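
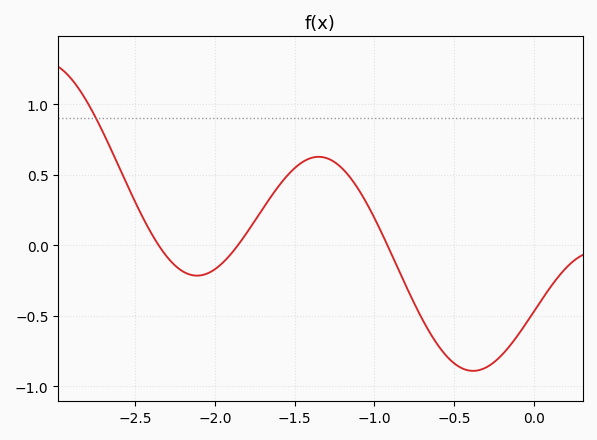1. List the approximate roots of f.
-2.35, -1.86, -0.918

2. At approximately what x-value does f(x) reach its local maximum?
-1.35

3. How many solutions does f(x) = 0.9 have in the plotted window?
1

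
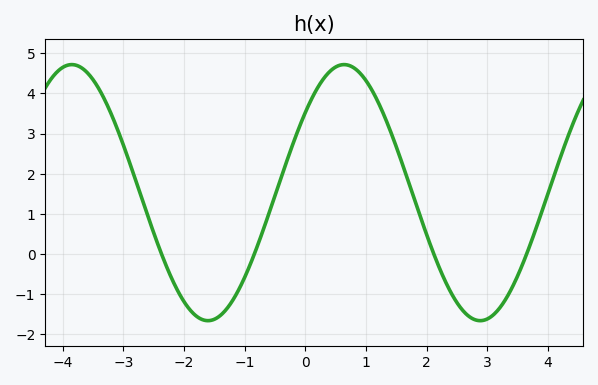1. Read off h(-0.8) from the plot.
0.2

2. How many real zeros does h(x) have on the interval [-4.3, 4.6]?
4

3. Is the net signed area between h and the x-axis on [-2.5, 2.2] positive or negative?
positive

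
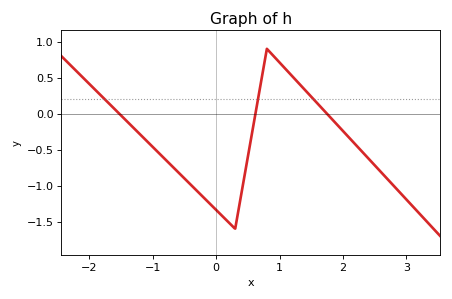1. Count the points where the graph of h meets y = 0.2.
3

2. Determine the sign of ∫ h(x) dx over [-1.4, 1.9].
negative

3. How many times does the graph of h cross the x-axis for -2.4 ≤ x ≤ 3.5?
3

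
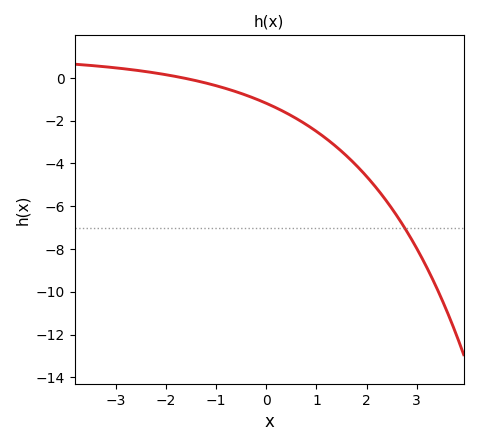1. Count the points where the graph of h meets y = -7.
1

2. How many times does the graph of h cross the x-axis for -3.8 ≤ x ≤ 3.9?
1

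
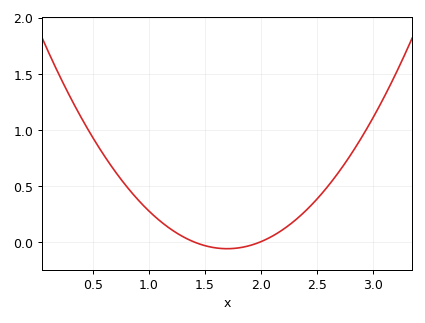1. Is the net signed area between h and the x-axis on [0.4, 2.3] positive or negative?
positive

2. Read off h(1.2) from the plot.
0.1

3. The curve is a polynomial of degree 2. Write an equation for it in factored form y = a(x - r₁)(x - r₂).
y = 0.69(x - 1.4)(x - 2)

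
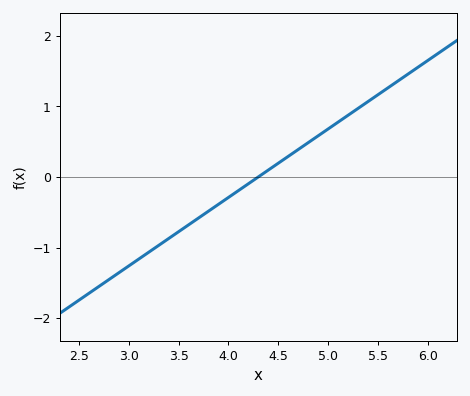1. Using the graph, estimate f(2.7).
-1.6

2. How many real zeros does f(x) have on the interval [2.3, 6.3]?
1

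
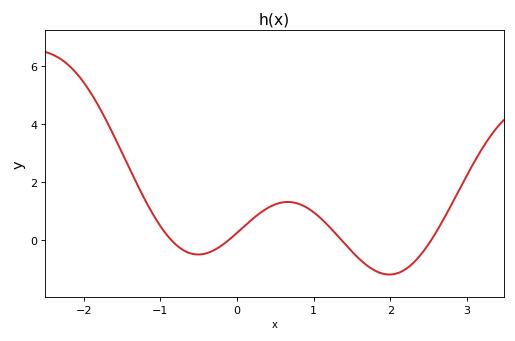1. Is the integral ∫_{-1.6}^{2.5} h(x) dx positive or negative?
positive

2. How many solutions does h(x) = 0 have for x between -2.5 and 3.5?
4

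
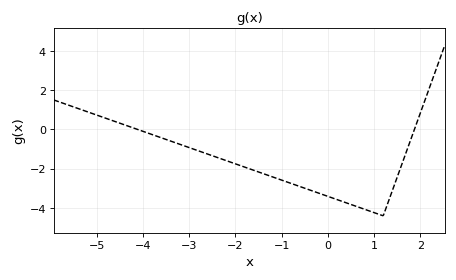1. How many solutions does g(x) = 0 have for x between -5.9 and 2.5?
2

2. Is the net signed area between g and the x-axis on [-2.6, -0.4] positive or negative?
negative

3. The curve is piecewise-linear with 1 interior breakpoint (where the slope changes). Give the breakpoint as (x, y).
(1.2, -4.4)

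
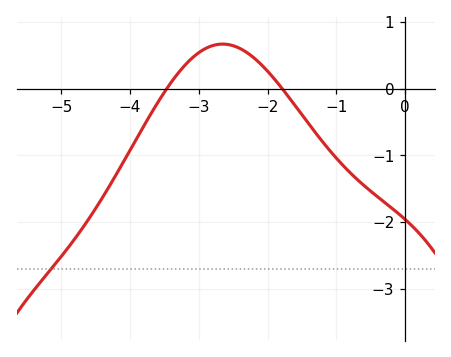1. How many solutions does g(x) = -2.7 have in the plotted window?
1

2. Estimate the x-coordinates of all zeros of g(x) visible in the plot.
-3.5, -1.8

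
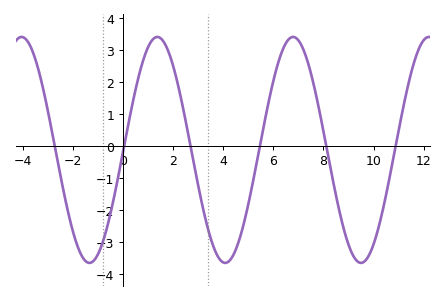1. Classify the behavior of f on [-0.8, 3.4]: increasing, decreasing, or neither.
neither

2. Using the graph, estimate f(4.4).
-3.4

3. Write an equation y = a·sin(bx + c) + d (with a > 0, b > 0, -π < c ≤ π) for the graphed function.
y = 3.53sin(1.16x - 0.02) - 0.11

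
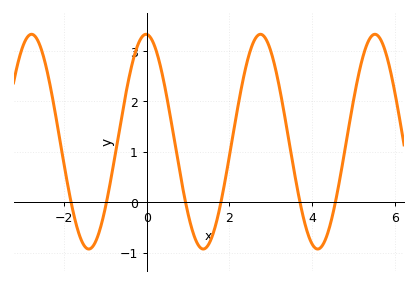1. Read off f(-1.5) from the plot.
-0.9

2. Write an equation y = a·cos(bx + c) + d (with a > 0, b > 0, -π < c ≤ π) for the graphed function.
y = 2.13cos(2.3x + 0.04) + 1.2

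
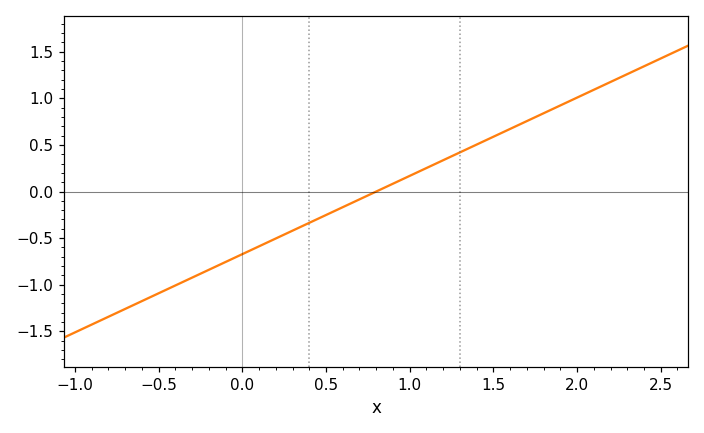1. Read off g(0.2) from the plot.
-0.504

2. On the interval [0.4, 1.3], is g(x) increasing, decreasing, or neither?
increasing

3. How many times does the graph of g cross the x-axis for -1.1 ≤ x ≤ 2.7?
1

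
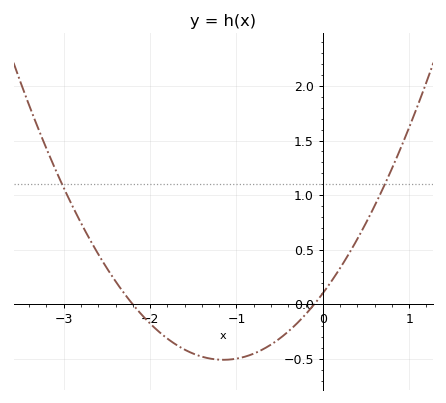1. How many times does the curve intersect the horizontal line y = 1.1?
2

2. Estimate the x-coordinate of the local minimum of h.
-1.1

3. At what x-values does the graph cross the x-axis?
-2.2, -0.1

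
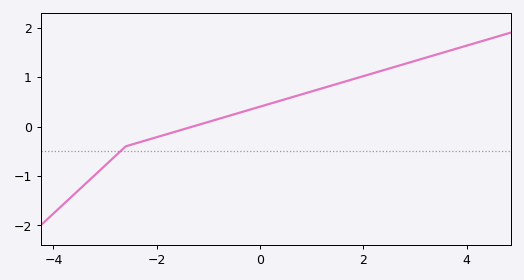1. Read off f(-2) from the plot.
-0.2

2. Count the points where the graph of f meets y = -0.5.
1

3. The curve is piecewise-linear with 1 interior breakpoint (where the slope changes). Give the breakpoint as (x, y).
(-2.6, -0.4)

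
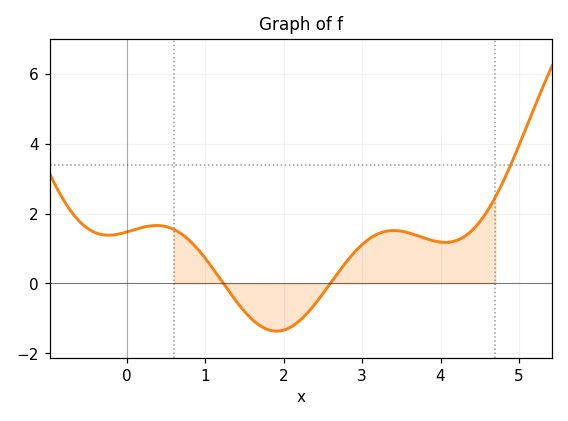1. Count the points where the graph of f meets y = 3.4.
1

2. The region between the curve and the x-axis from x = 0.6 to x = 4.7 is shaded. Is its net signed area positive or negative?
positive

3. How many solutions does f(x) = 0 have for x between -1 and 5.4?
2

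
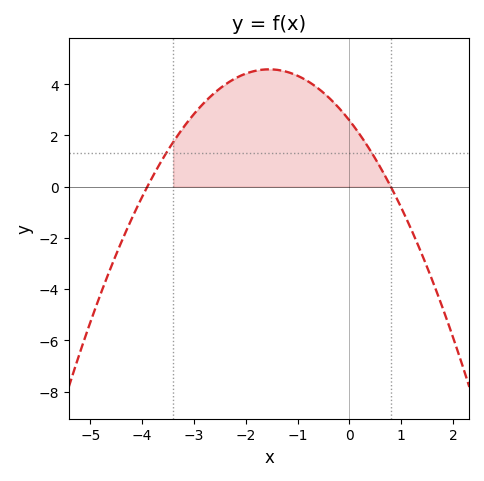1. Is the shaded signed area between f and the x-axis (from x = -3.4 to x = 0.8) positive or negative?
positive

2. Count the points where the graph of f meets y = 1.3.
2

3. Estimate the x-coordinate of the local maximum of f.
-1.6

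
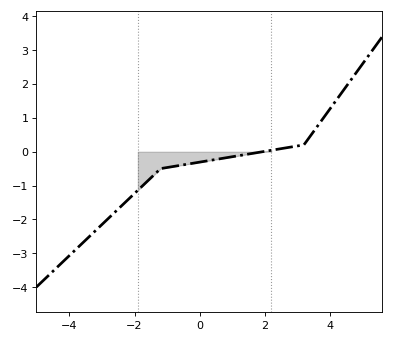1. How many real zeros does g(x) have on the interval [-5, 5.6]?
1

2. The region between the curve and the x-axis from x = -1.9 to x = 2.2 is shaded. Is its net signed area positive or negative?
negative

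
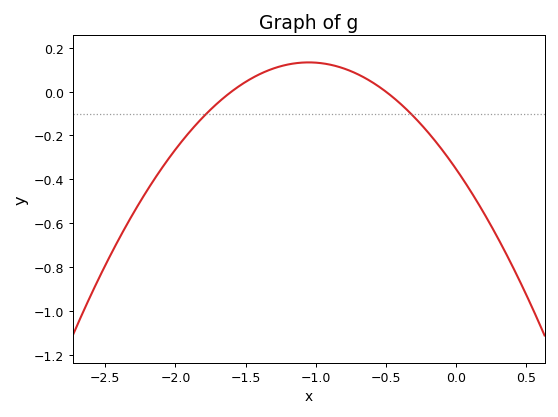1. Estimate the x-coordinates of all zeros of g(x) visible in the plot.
-1.6, -0.5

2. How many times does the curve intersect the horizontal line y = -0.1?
2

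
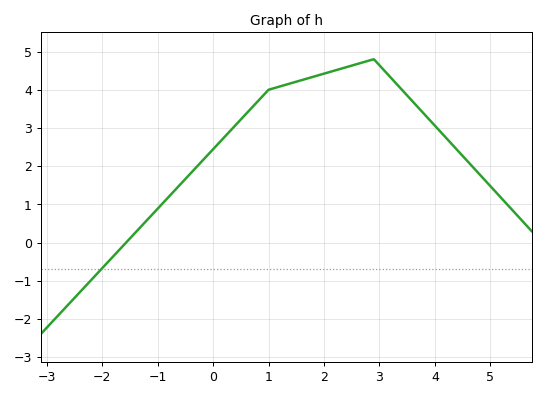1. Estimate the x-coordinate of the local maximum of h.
2.9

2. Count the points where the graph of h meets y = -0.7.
1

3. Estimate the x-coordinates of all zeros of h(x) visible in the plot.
-1.57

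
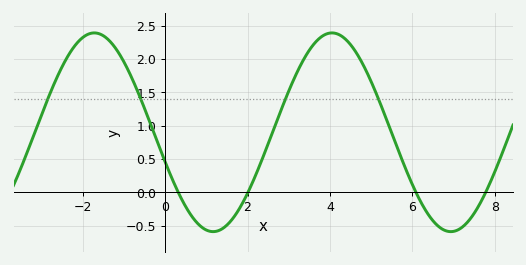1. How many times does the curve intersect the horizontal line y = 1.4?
4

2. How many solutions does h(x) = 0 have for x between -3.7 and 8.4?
4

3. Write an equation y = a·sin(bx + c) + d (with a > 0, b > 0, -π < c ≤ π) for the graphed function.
y = 1.49sin(1.09x - 2.84) + 0.9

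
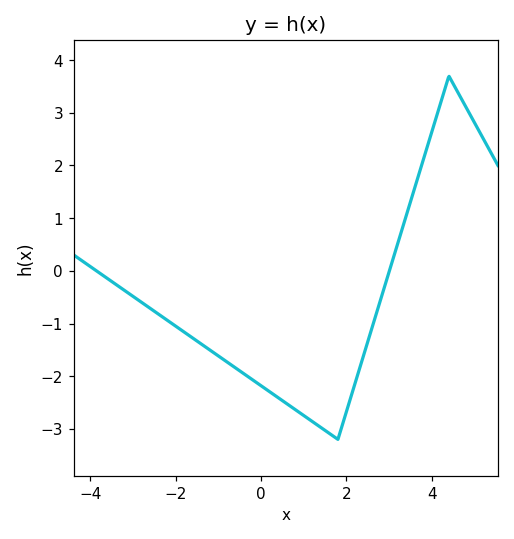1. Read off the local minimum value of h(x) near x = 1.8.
-3.2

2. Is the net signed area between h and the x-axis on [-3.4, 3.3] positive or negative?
negative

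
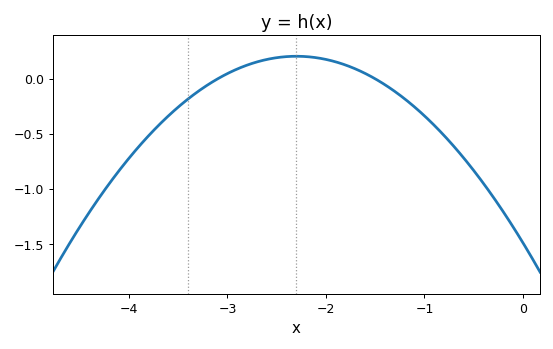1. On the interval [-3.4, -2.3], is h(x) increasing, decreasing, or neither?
increasing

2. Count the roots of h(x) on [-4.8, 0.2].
2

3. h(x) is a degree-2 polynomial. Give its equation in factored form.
y = -0.32(x + 3.1)(x + 1.5)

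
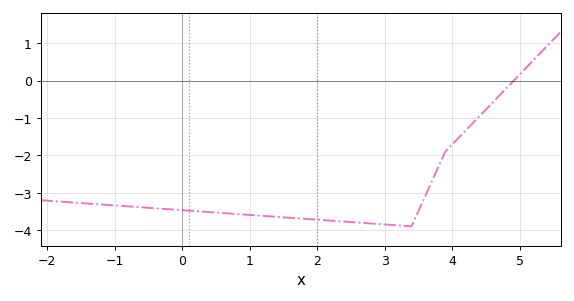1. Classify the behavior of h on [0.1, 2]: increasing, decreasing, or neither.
decreasing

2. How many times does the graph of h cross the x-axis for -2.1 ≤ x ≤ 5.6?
1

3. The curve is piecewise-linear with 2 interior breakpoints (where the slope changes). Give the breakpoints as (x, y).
(3.4, -3.9); (3.9, -1.9)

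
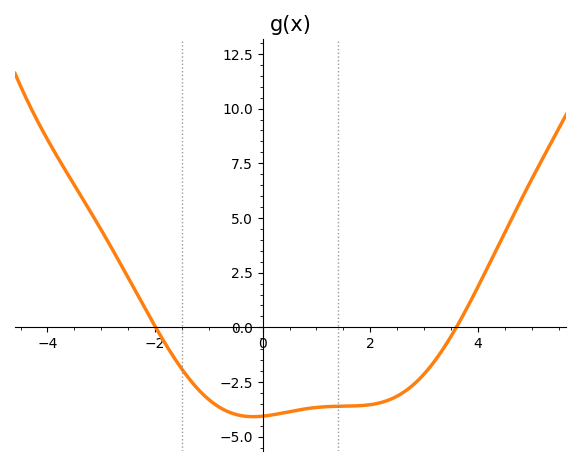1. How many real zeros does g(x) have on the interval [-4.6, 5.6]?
2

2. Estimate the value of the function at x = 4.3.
3.34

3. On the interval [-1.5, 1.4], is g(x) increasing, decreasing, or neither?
neither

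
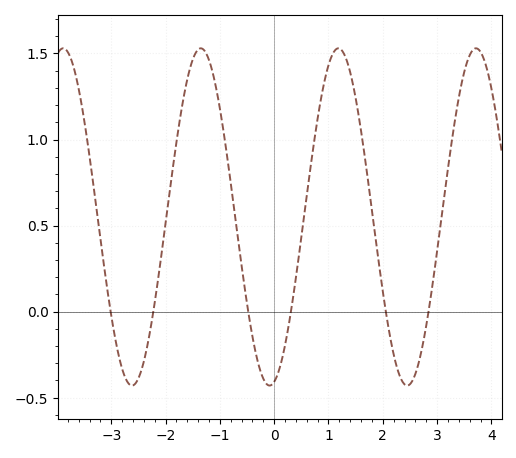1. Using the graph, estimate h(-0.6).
0.267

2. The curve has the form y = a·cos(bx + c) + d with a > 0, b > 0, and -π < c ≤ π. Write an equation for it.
y = 0.98cos(2.48x - 2.93) + 0.55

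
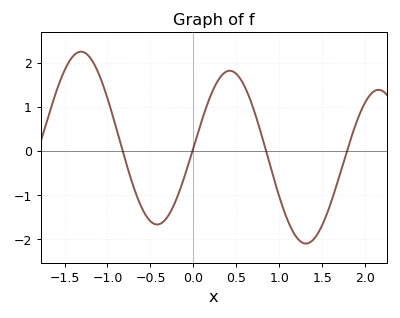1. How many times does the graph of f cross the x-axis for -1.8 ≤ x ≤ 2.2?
4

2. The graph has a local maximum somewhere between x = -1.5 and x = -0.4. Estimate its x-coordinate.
-1.3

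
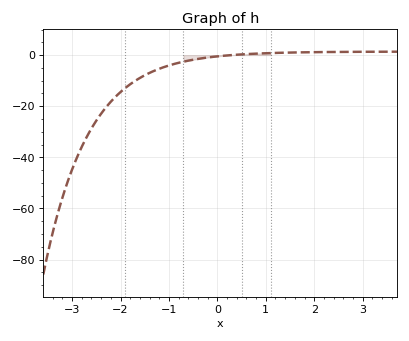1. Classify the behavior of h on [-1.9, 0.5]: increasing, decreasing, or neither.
increasing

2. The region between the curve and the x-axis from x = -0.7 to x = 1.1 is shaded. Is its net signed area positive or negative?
negative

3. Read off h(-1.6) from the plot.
-8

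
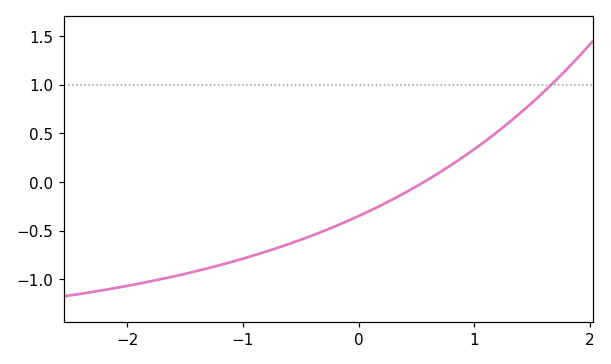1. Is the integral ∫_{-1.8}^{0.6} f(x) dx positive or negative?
negative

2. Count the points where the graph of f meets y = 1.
1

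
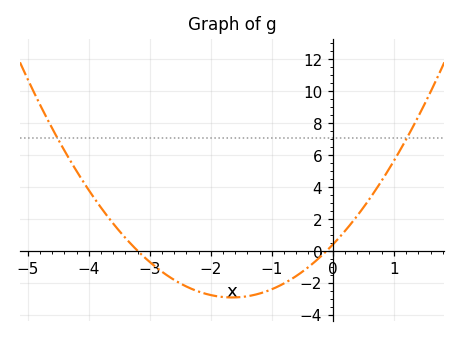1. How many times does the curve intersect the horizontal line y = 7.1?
2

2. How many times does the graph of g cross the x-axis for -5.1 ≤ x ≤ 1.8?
2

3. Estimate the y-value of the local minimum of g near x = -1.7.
-2.93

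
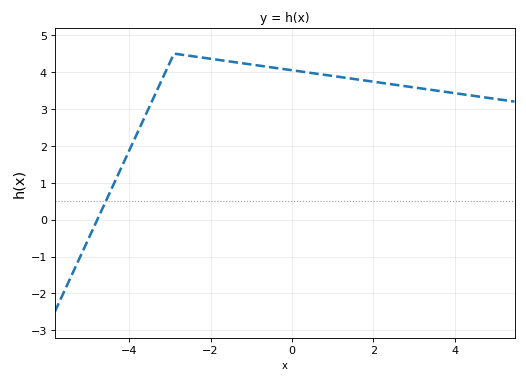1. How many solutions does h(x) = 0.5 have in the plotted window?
1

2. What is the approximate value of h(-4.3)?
1.2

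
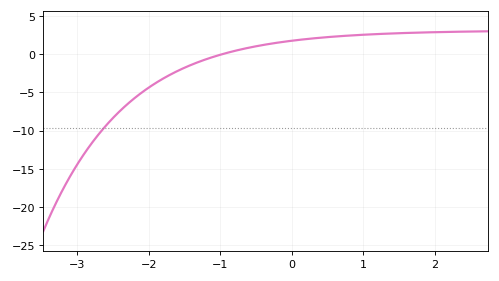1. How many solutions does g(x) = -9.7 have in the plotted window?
1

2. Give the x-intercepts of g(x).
-1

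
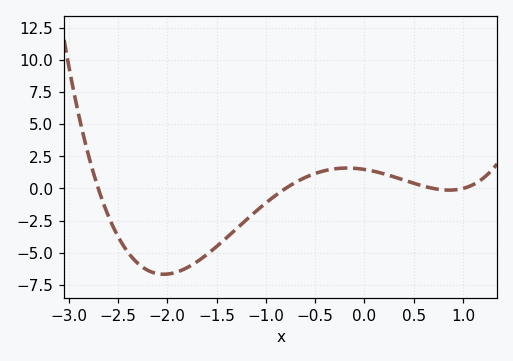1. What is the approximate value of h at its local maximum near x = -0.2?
1.59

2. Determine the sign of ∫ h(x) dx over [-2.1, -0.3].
negative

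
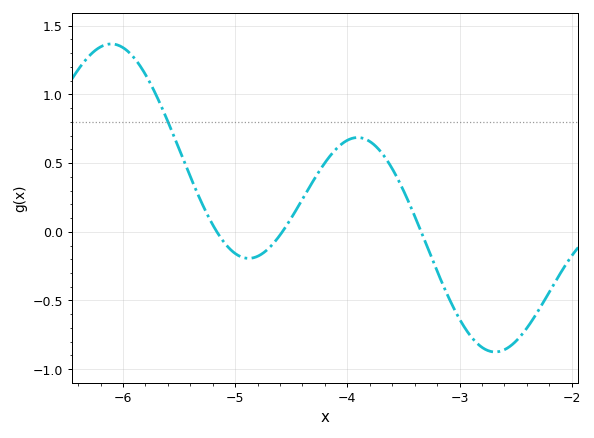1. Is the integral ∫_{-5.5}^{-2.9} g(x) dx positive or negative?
positive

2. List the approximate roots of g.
-5.2, -4.6, -3.3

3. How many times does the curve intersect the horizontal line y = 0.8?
1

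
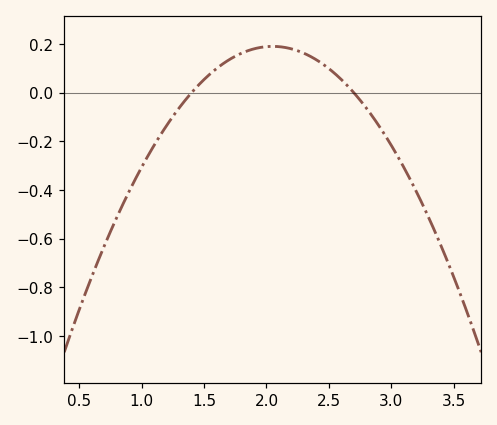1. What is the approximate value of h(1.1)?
-0.22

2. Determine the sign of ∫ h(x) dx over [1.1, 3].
positive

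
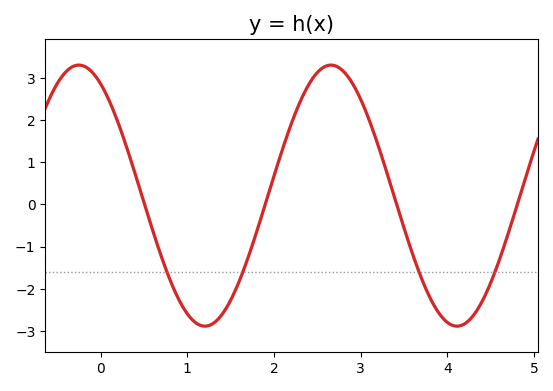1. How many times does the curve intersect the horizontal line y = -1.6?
4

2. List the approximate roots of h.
0.508, 1.9, 3.42, 4.81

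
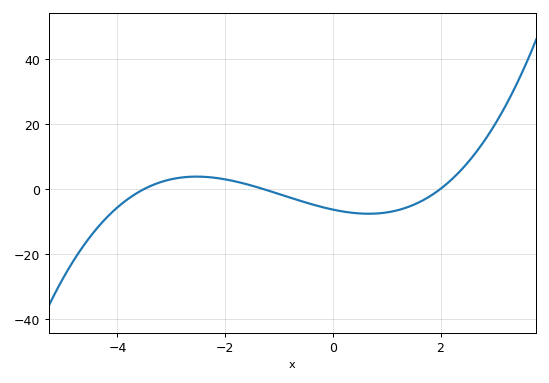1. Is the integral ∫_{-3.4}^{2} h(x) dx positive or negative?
negative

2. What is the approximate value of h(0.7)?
-7.64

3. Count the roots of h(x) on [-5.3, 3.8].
3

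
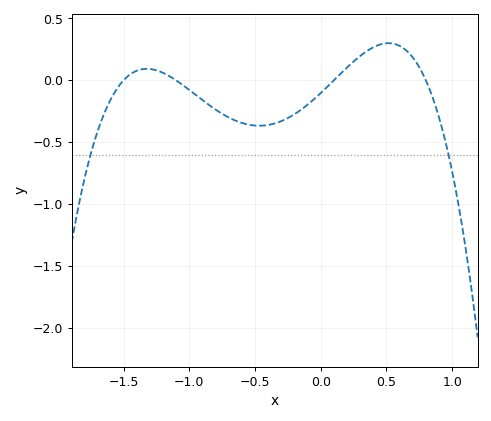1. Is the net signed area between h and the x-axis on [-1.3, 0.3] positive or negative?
negative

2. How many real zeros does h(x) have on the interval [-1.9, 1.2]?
4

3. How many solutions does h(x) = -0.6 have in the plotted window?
2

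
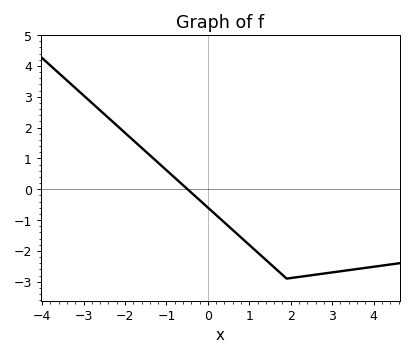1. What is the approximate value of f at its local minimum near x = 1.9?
-2.9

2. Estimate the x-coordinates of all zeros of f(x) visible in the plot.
-0.492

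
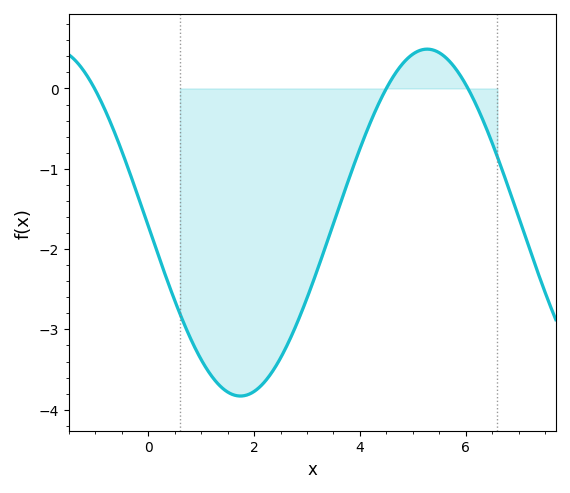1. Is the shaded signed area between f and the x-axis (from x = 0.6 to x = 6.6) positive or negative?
negative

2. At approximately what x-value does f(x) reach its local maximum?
5.2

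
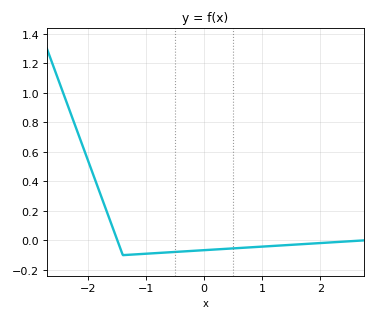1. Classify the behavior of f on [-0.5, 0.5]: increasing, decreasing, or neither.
increasing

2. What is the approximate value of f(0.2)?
-0.061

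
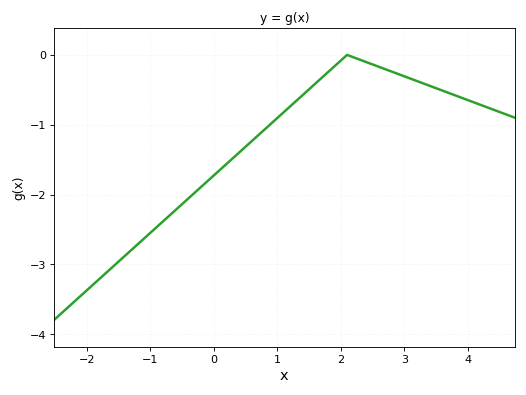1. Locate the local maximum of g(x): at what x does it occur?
2.1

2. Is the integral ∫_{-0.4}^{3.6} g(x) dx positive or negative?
negative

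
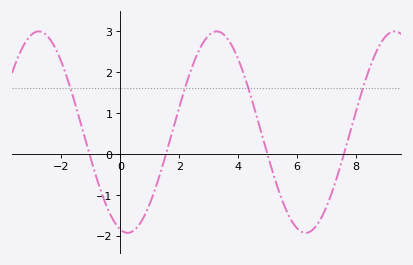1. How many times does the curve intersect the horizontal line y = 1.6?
4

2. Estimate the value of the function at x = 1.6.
0.1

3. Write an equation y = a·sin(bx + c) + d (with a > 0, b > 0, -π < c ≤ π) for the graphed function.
y = 2.46sin(1x - 1.8) + 0.53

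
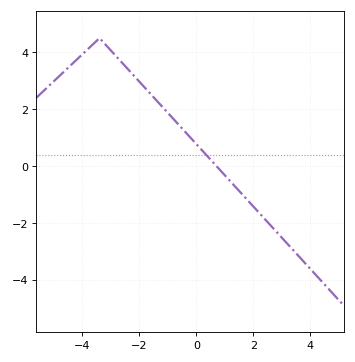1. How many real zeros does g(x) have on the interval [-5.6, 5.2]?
1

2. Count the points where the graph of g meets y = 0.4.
1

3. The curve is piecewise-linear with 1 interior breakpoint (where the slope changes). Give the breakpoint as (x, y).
(-3.4, 4.5)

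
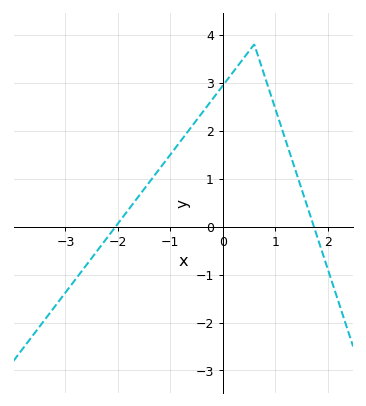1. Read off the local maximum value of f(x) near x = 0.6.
3.8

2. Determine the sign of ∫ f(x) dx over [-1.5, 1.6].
positive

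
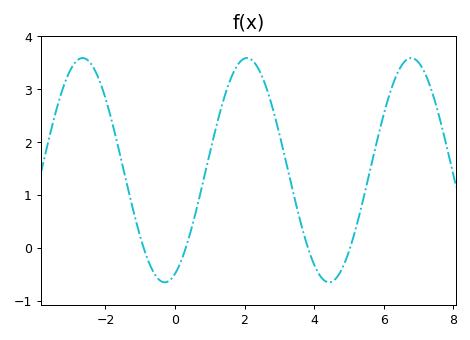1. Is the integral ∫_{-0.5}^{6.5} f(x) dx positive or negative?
positive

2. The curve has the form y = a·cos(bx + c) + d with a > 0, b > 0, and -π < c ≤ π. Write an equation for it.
y = 2.12cos(1.3x - 2.8) + 1.47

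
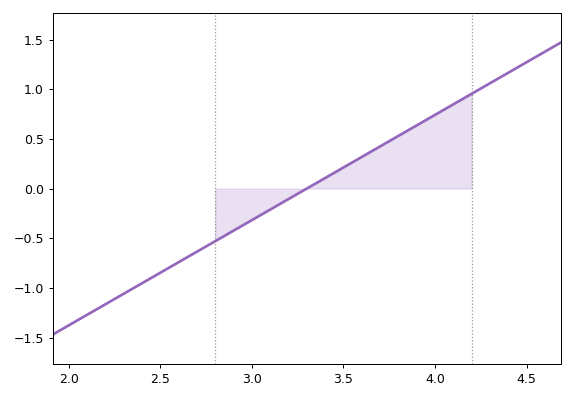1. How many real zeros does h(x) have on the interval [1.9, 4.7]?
1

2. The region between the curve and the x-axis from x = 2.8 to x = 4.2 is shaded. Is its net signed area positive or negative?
positive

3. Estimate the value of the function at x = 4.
0.75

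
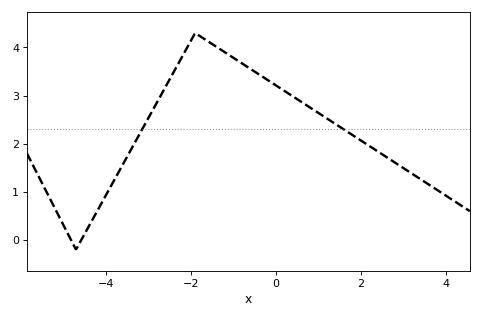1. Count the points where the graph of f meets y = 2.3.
2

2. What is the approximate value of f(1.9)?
2.12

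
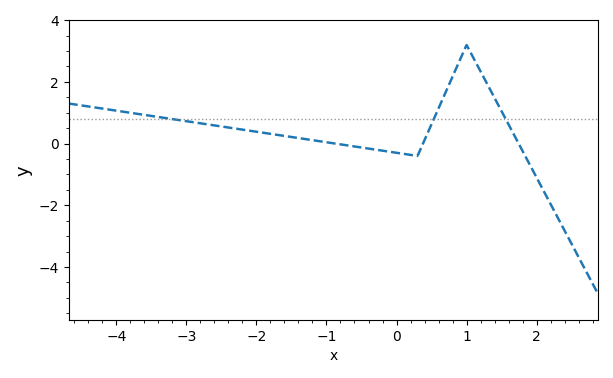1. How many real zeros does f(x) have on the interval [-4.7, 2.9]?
3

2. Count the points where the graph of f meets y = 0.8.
3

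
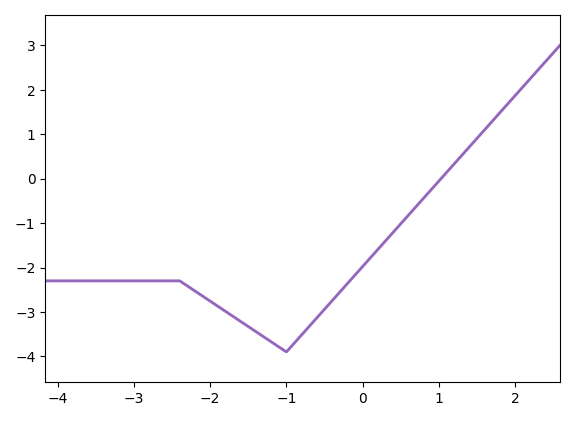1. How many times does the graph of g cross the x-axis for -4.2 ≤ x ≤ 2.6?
1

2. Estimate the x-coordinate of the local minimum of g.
-1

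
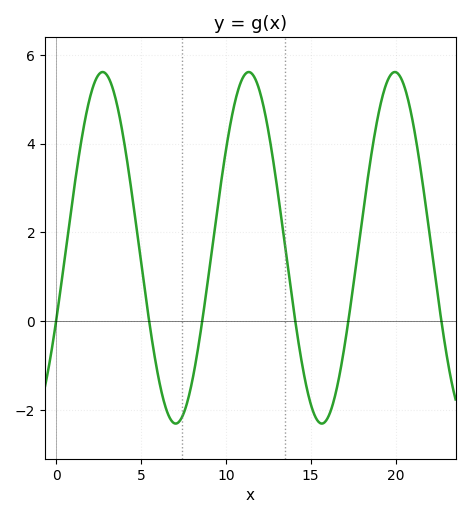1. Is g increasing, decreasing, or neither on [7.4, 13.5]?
neither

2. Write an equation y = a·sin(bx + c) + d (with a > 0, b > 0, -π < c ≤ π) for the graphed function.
y = 3.96sin(0.73x - 0.43) + 1.65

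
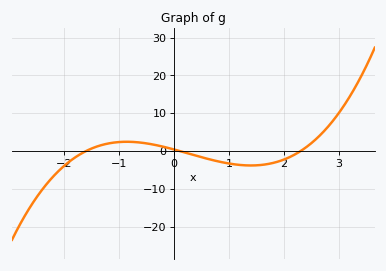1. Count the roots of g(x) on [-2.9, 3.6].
3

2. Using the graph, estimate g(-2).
-3.94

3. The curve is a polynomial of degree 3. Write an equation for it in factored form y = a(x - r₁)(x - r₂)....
y = 1.09(x + 1.6)(x - 0.1)(x - 2.3)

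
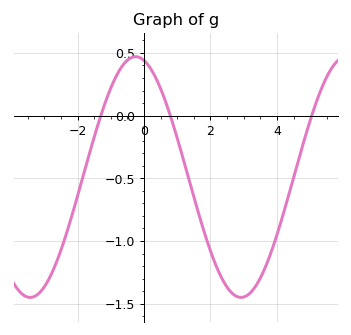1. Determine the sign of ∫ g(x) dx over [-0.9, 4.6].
negative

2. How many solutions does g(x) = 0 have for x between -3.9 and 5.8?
3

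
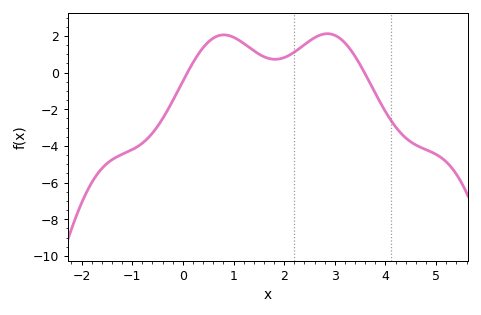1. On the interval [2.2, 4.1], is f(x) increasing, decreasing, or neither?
neither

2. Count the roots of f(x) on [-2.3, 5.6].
2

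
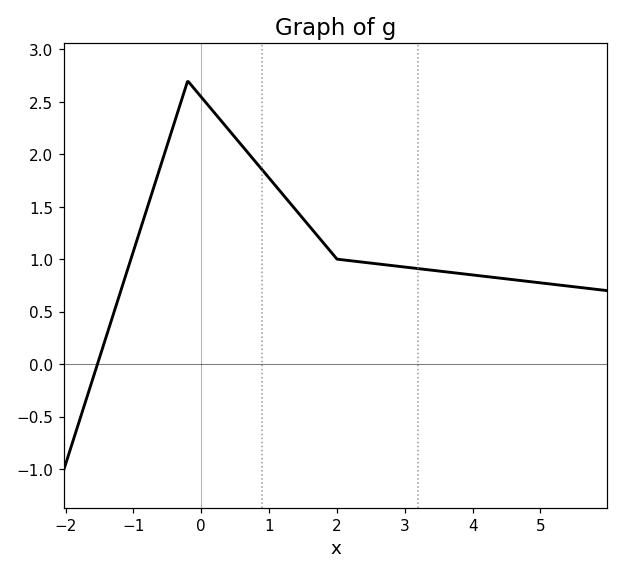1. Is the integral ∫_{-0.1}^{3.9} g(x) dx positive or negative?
positive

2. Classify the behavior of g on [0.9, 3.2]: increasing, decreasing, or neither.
decreasing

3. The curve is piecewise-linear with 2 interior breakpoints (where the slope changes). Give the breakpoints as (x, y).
(-0.2, 2.7); (2, 1)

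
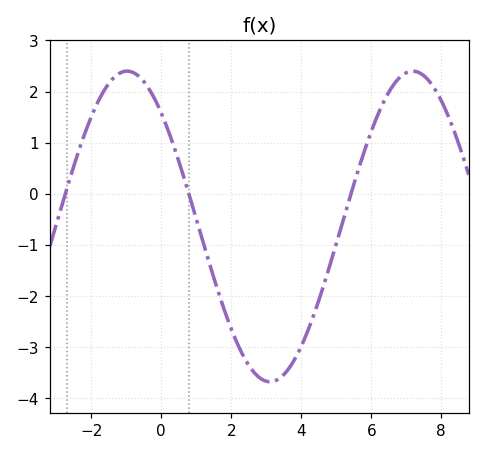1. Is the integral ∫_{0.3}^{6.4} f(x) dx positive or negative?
negative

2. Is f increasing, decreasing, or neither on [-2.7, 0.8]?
neither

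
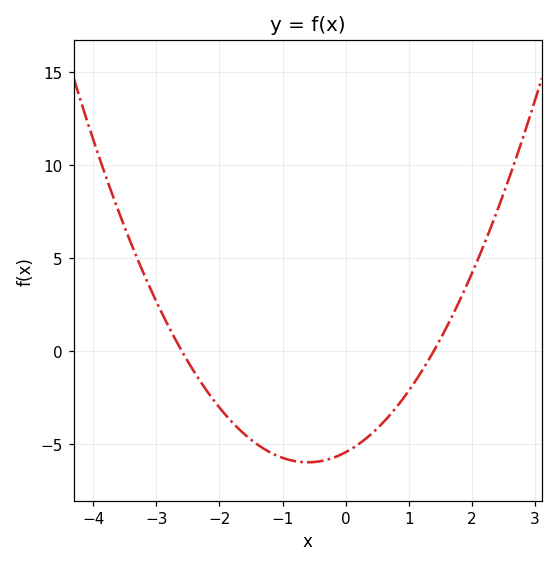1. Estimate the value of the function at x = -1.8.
-4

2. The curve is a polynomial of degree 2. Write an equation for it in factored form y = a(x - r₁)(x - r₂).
y = 1.5(x + 2.6)(x - 1.4)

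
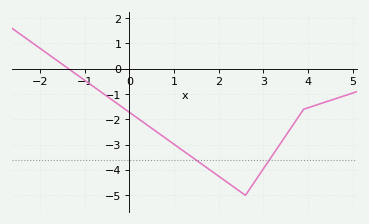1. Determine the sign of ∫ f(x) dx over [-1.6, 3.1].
negative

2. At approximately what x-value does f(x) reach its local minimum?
2.6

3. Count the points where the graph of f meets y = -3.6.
2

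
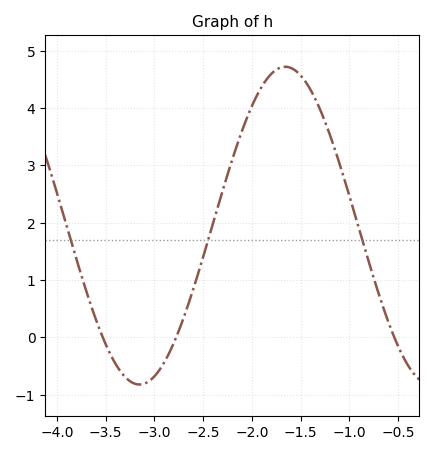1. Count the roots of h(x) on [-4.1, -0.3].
3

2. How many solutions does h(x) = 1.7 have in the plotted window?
3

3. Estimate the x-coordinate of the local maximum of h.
-1.7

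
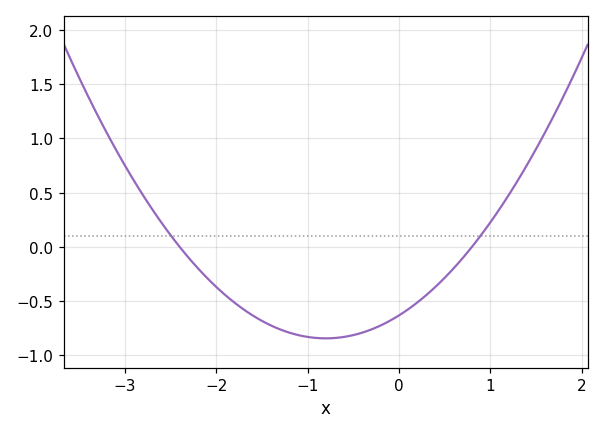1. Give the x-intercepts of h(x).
-2.4, 0.8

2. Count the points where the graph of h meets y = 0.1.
2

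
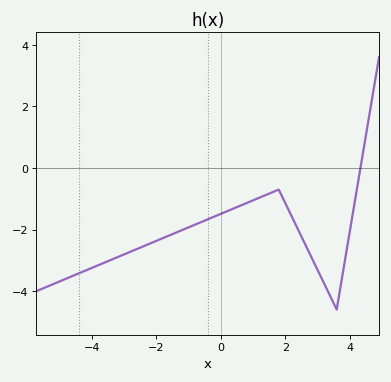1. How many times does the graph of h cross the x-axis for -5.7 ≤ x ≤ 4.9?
1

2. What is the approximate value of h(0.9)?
-1.09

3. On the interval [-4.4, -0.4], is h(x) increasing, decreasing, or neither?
increasing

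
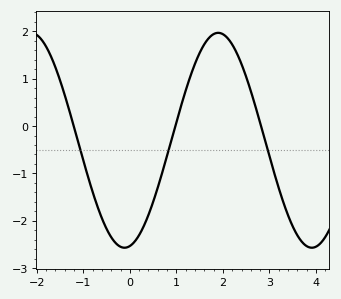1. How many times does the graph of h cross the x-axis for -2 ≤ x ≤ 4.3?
3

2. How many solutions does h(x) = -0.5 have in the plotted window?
3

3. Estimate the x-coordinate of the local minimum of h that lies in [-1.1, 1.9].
-0.115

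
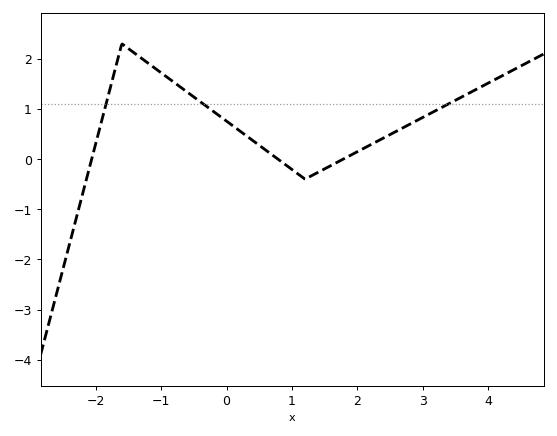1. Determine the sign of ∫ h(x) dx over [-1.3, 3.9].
positive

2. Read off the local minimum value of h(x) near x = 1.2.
-0.399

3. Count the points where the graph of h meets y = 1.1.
3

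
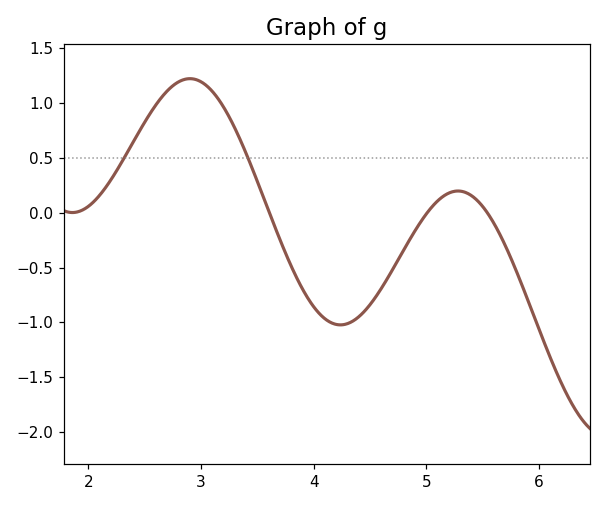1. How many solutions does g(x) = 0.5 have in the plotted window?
2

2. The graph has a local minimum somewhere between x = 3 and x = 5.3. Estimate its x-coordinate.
4.2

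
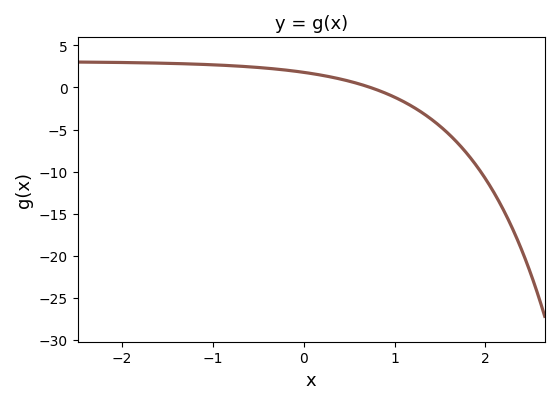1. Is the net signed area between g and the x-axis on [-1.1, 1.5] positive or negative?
positive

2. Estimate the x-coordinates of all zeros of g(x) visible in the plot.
0.7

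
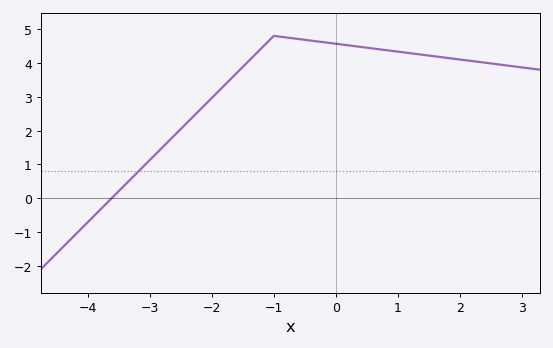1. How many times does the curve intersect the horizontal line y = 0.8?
1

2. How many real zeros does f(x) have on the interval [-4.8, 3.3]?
1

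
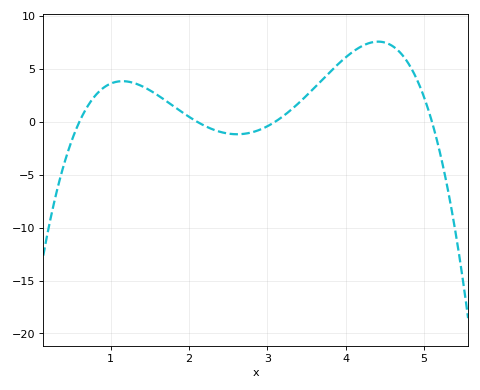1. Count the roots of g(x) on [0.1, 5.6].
4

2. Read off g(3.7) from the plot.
3.96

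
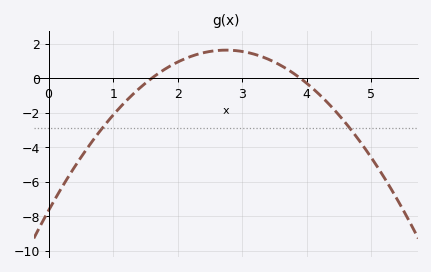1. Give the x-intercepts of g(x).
1.6, 3.9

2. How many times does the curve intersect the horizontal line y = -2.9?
2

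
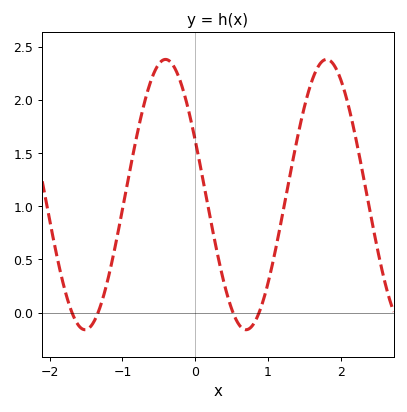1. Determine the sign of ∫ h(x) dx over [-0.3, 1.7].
positive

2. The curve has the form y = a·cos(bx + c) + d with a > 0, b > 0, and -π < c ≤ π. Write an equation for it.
y = 1.27cos(2.8x + 1.2) + 1.11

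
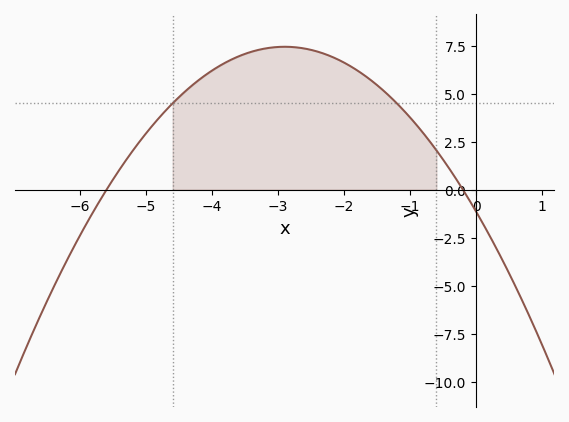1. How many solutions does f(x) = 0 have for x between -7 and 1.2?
2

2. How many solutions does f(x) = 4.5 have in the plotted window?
2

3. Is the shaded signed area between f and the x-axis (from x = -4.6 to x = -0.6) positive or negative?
positive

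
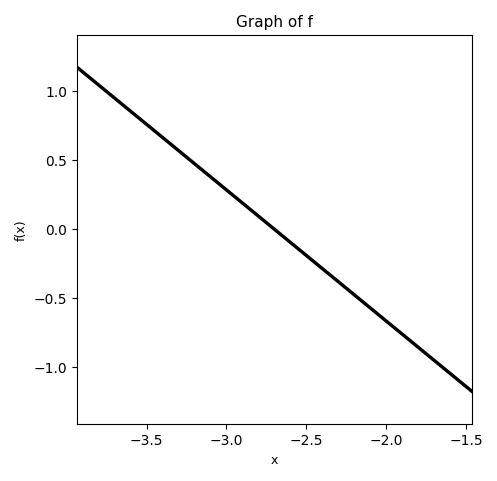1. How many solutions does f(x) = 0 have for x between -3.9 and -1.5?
1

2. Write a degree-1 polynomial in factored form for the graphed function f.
y = -0.95(x + 2.7)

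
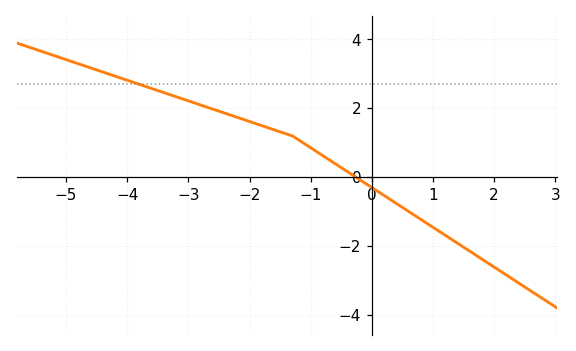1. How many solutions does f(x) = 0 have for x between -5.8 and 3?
1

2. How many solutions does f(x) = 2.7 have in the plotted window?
1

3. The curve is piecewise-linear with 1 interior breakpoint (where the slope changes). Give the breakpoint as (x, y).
(-1.3, 1.2)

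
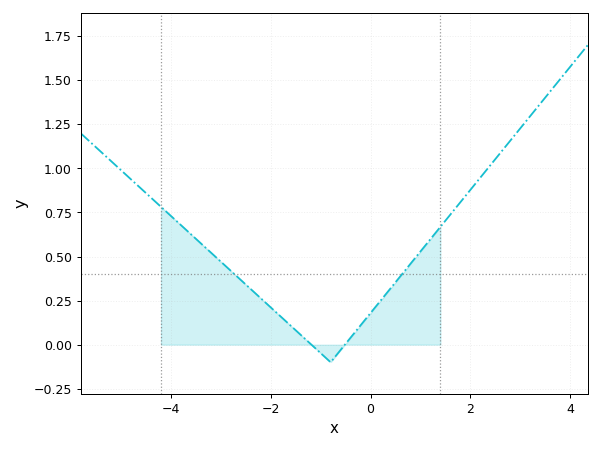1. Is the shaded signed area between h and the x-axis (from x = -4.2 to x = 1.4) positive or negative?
positive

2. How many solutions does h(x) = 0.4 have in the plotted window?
2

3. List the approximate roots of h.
-1.2, -0.6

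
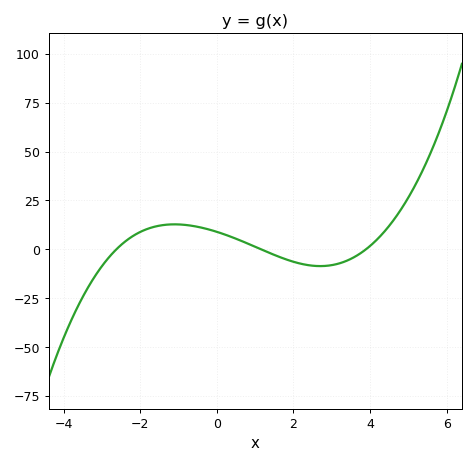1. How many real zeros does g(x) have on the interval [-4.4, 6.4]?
3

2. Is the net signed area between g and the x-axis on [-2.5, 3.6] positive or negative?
positive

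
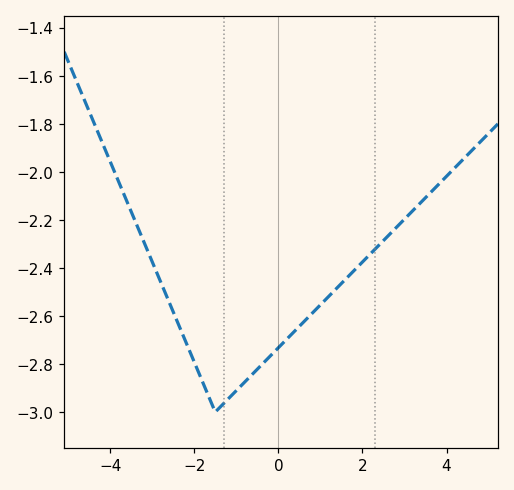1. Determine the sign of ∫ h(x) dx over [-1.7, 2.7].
negative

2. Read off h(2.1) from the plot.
-2.36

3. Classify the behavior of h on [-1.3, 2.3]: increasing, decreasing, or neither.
increasing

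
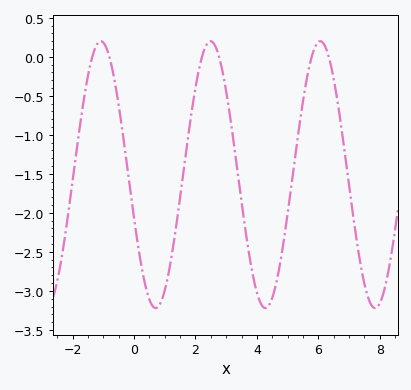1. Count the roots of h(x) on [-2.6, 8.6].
6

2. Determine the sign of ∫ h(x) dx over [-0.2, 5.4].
negative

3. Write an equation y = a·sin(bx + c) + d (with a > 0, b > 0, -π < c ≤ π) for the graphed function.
y = 1.71sin(1.8x - 2.8) - 1.51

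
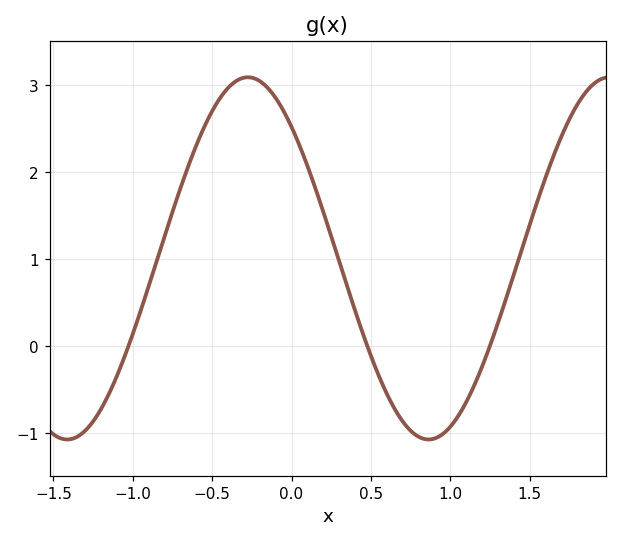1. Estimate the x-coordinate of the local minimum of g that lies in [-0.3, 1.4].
0.85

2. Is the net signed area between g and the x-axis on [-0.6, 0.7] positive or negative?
positive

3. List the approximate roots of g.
-1.05, 0.5, 1.25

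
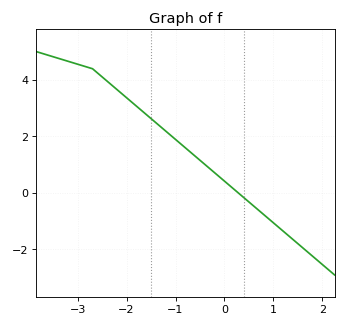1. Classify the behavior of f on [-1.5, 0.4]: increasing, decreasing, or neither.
decreasing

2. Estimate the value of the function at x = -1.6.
2.78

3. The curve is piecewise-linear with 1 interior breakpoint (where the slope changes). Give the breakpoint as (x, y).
(-2.7, 4.4)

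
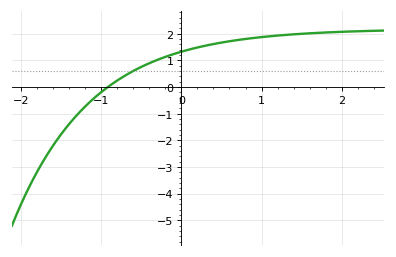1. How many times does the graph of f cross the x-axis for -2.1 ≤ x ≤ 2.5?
1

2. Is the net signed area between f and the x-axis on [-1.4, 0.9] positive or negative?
positive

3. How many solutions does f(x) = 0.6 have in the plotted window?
1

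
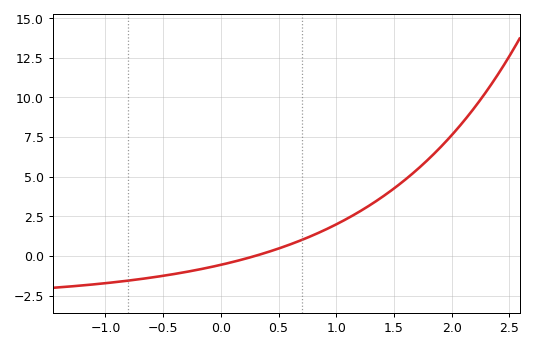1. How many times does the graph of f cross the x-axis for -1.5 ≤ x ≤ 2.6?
1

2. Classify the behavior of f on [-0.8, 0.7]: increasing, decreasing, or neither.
increasing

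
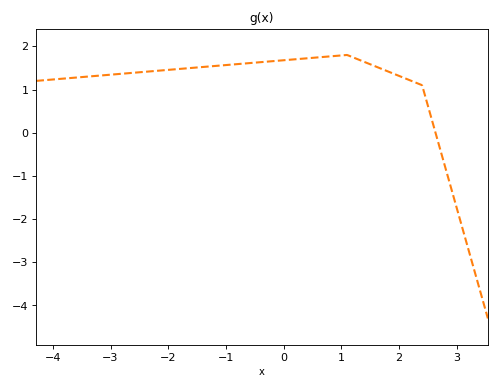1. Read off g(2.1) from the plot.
1.3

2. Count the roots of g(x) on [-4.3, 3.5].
1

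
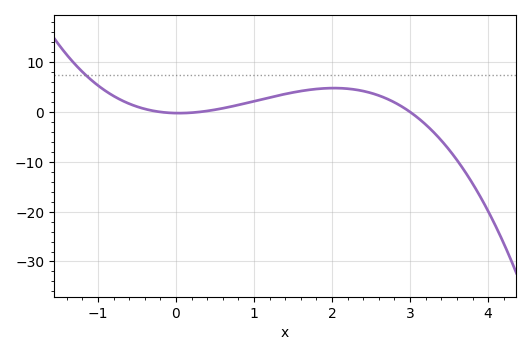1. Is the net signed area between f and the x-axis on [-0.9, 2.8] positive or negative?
positive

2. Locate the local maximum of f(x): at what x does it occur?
2.03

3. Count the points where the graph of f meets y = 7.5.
1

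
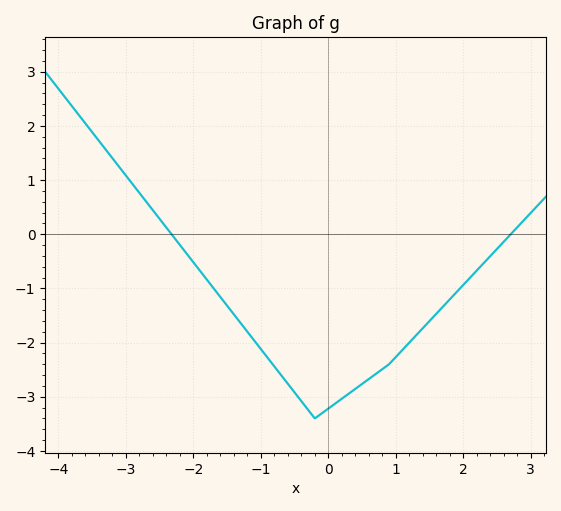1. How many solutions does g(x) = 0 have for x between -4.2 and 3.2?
2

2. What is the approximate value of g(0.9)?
-2.4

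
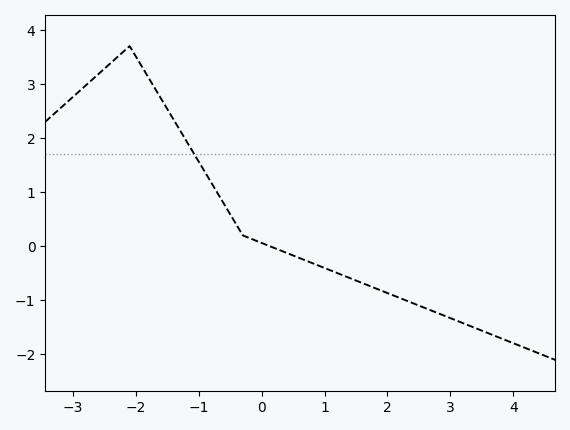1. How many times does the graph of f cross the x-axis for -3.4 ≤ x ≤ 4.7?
1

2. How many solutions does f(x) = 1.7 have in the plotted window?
1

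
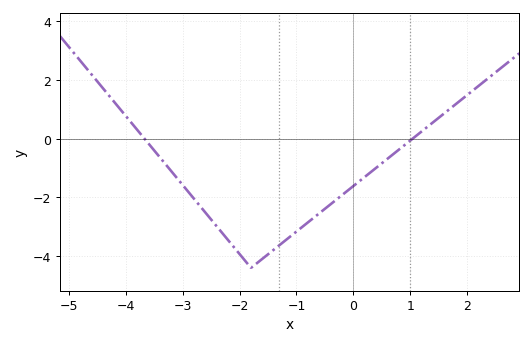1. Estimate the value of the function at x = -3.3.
-0.8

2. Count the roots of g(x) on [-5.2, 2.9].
2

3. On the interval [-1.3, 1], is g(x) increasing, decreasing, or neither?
increasing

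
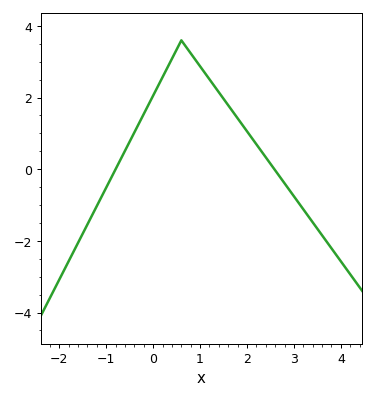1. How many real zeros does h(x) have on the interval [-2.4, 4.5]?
2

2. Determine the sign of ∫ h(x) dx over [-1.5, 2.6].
positive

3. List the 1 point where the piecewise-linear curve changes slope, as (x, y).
(0.6, 3.6)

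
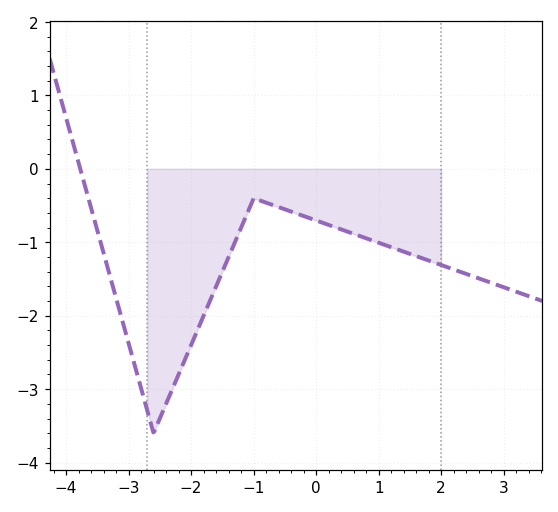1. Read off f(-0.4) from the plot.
-0.582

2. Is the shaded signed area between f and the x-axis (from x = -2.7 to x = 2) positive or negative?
negative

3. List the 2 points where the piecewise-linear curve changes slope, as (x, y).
(-2.6, -3.6); (-1, -0.4)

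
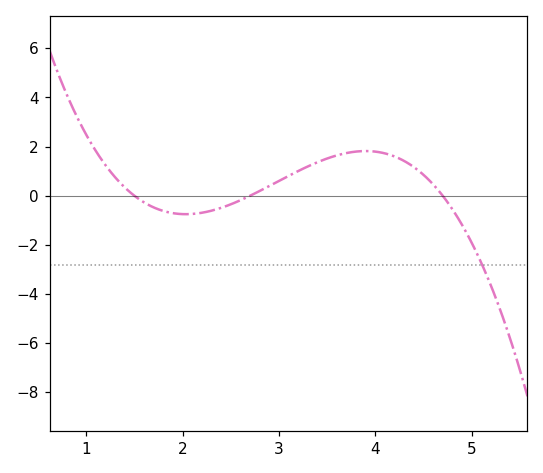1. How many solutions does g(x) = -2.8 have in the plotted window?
1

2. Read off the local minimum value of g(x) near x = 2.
-0.749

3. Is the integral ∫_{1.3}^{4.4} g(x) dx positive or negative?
positive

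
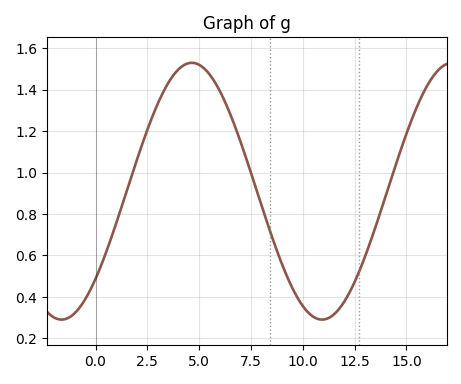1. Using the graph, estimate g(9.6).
0.42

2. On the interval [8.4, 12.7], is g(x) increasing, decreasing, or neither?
neither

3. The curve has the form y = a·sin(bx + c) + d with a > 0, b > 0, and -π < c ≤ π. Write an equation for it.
y = 0.62sin(0.5x - 0.75) + 0.91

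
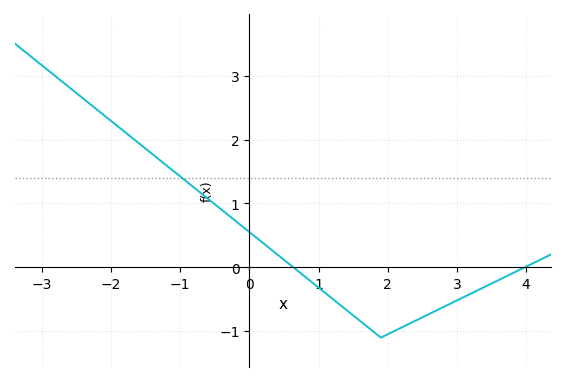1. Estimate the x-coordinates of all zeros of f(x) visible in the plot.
0.635, 3.98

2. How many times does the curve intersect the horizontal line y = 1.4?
1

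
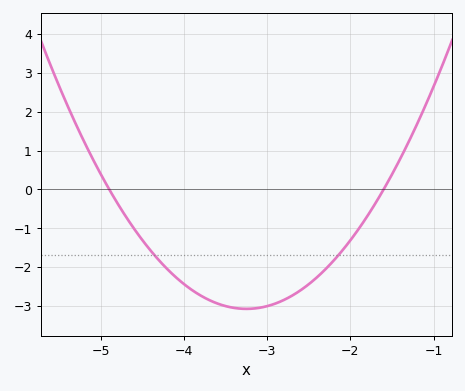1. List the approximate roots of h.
-4.9, -1.6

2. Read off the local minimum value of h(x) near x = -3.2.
-3.08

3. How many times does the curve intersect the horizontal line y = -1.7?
2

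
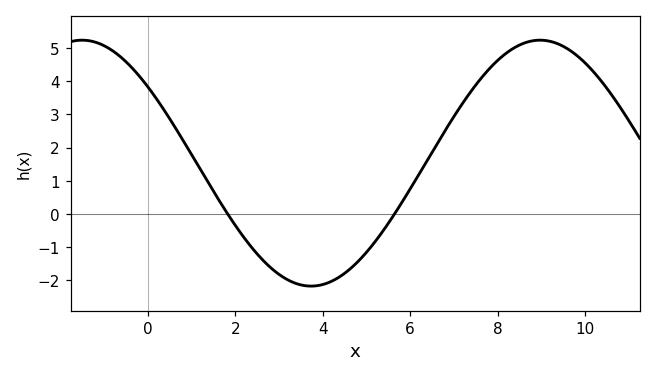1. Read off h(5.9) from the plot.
0.5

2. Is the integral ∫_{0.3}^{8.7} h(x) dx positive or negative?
positive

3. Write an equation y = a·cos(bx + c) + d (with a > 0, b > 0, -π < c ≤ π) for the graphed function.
y = 3.71cos(0.6x + 0.9) + 1.53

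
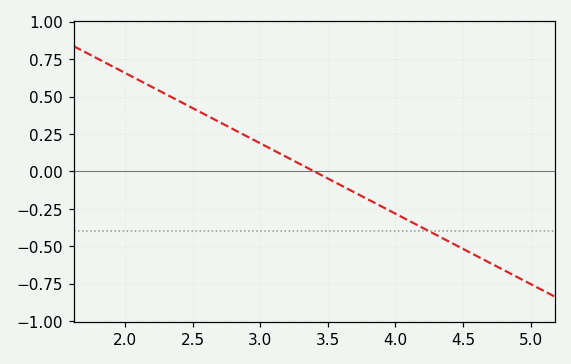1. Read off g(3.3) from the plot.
0.047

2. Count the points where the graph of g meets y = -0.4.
1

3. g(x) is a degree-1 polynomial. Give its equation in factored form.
y = -0.47(x - 3.4)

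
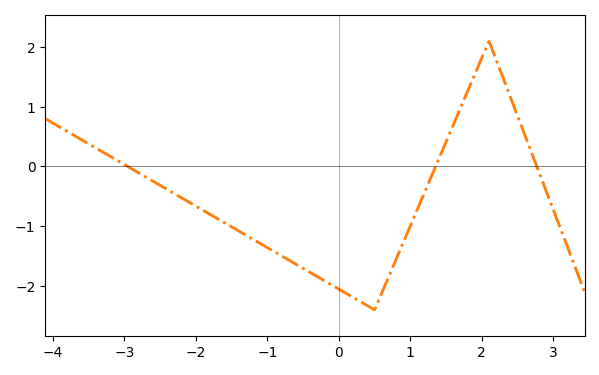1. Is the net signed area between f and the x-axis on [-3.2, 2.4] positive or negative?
negative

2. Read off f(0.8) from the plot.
-1.6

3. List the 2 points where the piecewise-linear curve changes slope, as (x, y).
(0.5, -2.4); (2.1, 2.1)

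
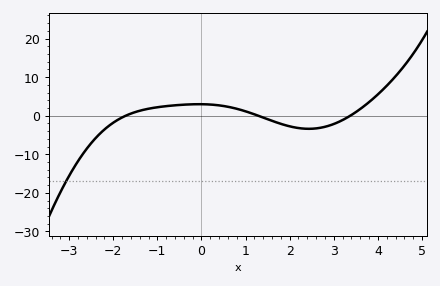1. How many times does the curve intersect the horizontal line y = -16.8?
1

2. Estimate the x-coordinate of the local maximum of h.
0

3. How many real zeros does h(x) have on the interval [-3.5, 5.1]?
3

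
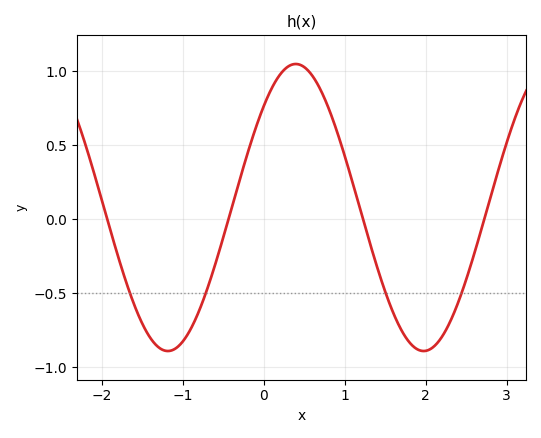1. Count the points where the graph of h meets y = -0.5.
4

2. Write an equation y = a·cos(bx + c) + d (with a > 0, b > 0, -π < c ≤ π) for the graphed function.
y = 0.97cos(2x - 0.79) + 0.08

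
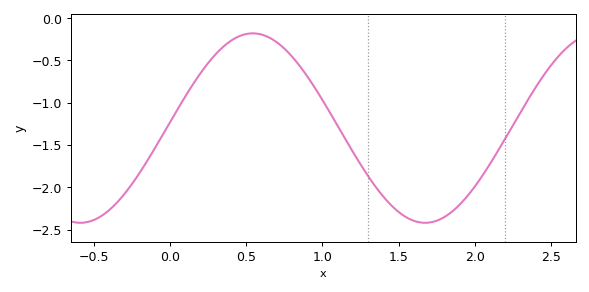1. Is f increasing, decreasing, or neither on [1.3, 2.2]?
neither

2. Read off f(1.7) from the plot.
-2.4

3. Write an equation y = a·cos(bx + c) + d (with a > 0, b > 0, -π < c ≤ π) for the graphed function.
y = 1.12cos(2.8x - 1.5) - 1.3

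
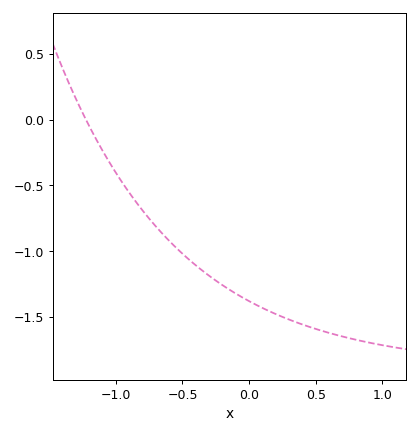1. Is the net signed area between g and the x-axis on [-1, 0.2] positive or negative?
negative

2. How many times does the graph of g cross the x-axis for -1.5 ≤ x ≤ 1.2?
1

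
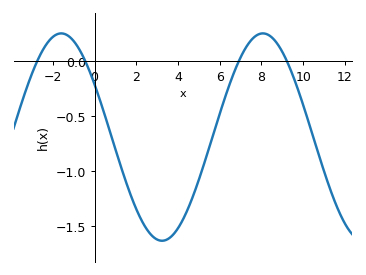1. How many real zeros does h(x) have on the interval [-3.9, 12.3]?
4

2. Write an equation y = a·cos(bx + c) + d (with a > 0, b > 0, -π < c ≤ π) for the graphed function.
y = 0.94cos(0.65x + 1) - 0.69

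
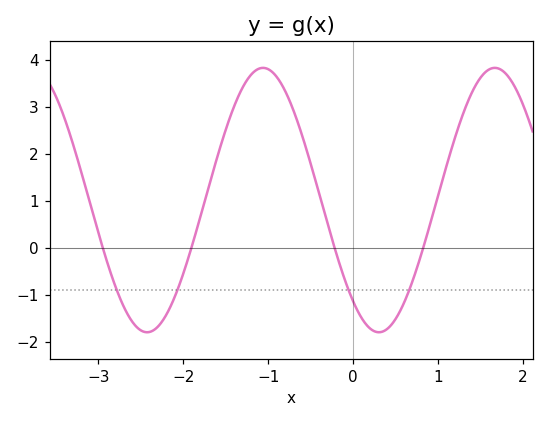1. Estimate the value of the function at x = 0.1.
-1.48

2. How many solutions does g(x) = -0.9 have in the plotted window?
4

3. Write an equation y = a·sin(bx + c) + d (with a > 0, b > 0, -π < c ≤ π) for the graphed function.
y = 2.81sin(2.3x - 2.27) + 1.02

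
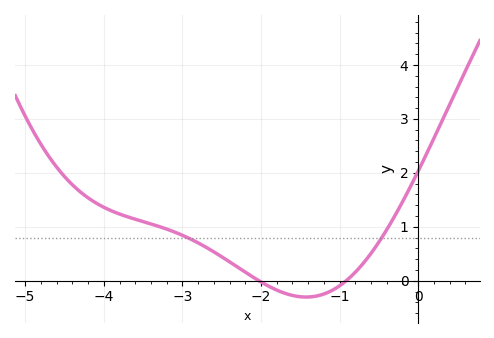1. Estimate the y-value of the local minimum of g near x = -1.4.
-0.303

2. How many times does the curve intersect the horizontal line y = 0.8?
2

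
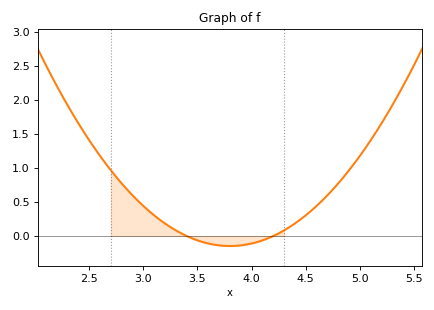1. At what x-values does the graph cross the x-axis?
3.4, 4.2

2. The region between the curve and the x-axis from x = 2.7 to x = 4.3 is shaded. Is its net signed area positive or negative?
positive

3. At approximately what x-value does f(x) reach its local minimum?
3.8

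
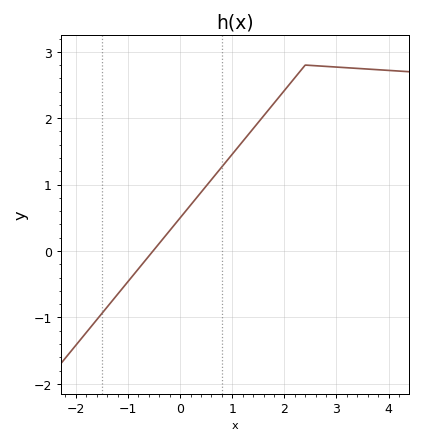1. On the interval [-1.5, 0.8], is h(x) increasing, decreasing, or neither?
increasing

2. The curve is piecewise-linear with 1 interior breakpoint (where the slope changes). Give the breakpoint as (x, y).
(2.4, 2.8)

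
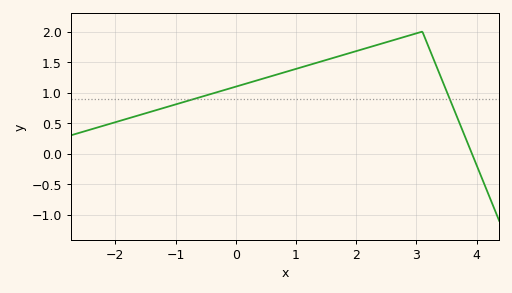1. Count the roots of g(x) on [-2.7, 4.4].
1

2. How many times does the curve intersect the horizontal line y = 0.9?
2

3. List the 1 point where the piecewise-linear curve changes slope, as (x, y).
(3.1, 2)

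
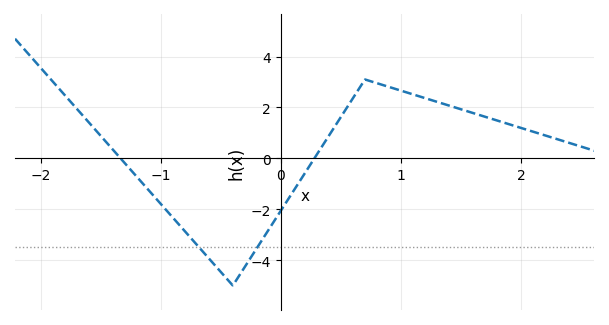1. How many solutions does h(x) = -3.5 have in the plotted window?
2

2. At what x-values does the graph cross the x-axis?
-1.33, 0.279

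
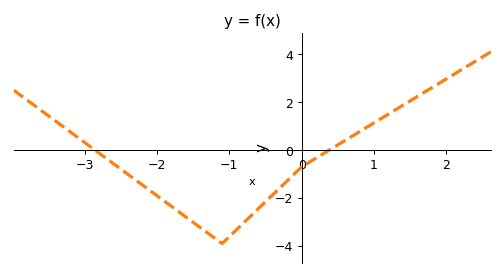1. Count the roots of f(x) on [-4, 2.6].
2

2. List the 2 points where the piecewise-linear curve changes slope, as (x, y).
(-1.1, -3.9); (0, -0.7)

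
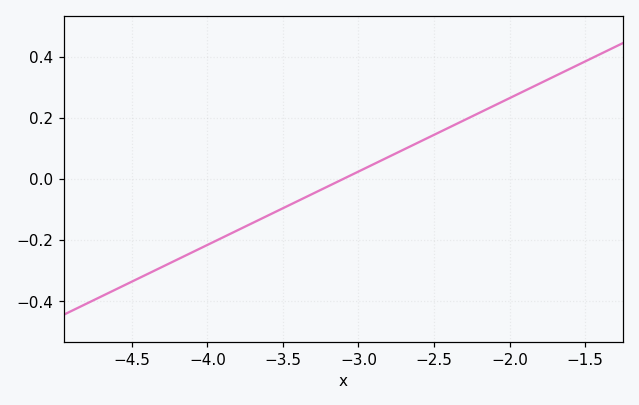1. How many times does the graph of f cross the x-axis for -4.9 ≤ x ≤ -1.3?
1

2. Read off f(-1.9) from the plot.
0.28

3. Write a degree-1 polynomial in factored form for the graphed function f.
y = 0.24(x + 3.1)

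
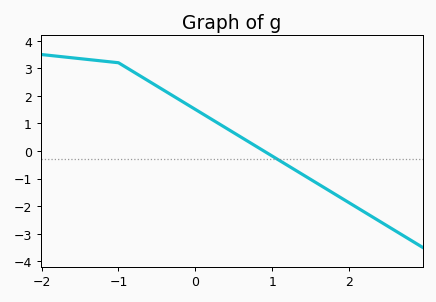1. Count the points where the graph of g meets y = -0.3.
1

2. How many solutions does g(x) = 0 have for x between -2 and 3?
1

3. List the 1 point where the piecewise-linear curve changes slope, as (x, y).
(-1, 3.2)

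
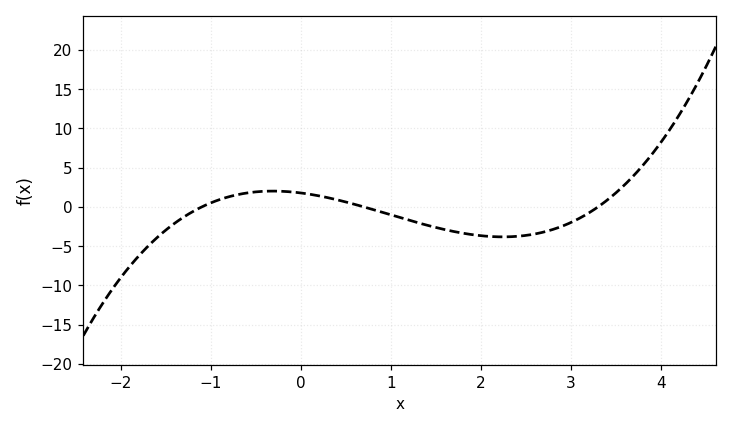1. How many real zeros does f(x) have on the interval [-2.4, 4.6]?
3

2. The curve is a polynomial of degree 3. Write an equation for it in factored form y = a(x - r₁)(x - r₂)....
y = 0.7(x + 1.1)(x - 0.7)(x - 3.3)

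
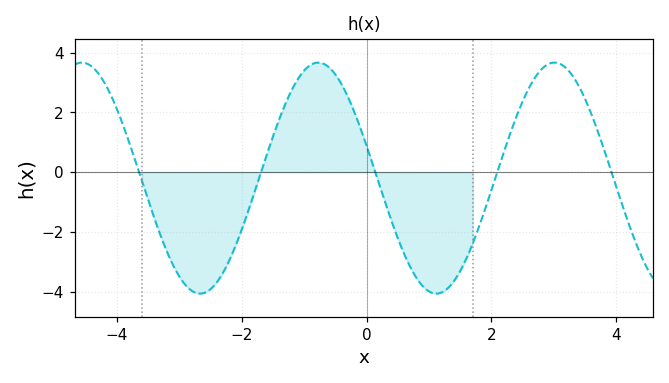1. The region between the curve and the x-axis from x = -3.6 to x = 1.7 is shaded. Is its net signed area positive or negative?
negative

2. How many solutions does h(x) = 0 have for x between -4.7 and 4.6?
5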